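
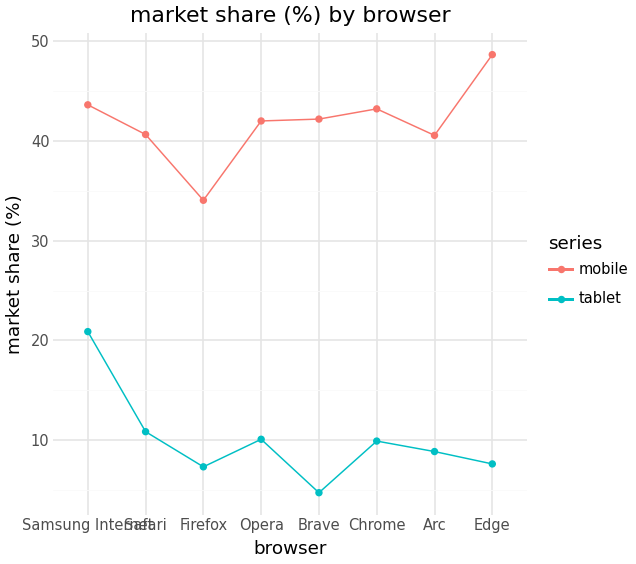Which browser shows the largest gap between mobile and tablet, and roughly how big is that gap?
Edge: mobile ≈ 50, tablet ≈ 10 → gap ≈ 40. Next-largest (Brave) is only ≈ 35.

Edge, ≈ 40 %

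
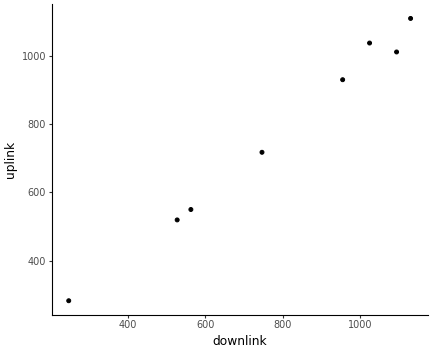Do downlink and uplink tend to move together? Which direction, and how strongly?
Points are positively correlated; strong (|r| ≈ 1.0).

positive, strong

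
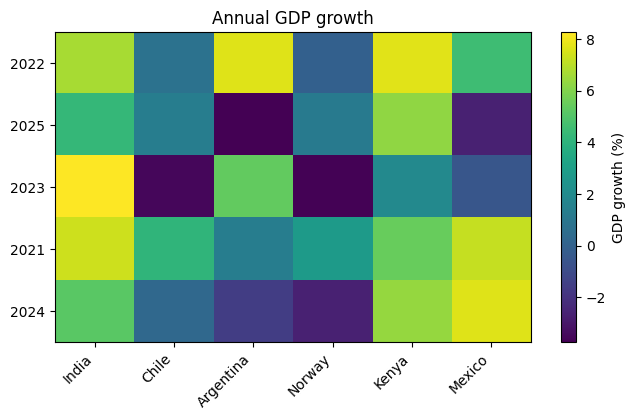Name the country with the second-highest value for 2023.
Top 3 for 2023: India ≈ 8, Argentina ≈ 6, Kenya ≈ 2.

Argentina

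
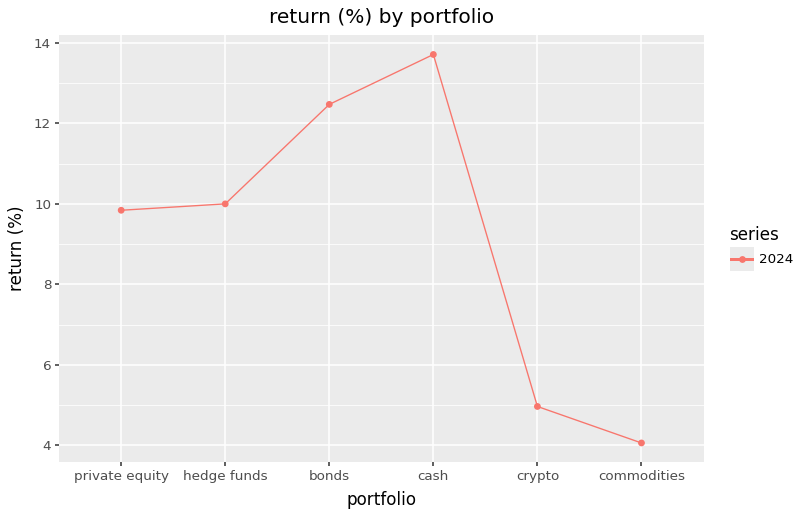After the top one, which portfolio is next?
Top 3: cash ≈ 14, bonds ≈ 12, hedge funds ≈ 10.

bonds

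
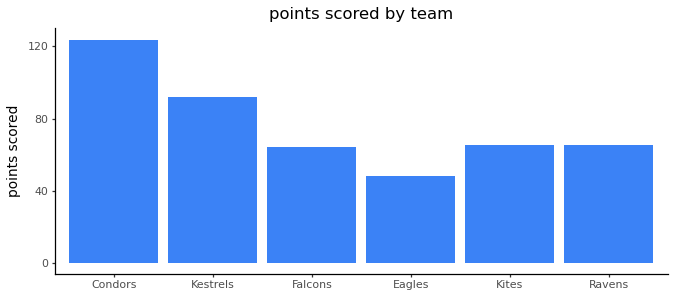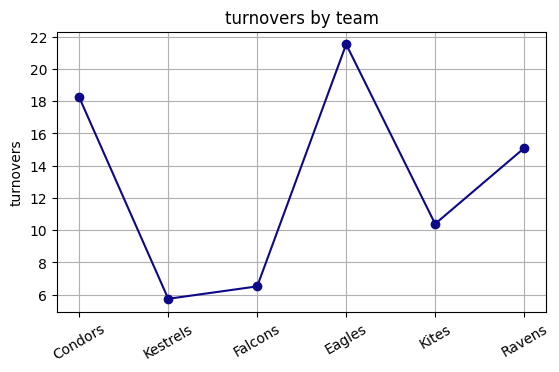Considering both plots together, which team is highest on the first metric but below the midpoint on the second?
Kestrels

Chart 2 median turnovers ≈ 12; below-median teams: Kestrels, Falcons, Kites. Among those, Kestrels has the highest points scored (≈ 100).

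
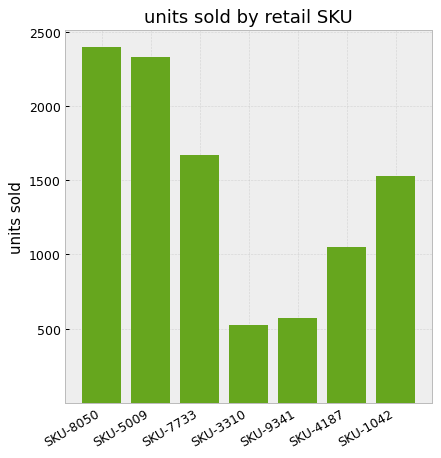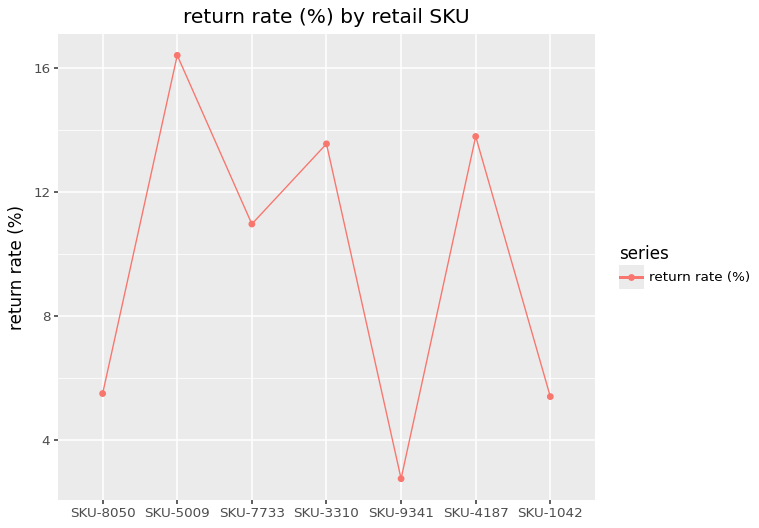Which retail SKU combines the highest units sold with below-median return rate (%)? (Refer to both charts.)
Chart 2 median return rate (%) ≈ 10; below-median retail SKUs: SKU-8050, SKU-9341, SKU-1042. Among those, SKU-8050 has the highest units sold (≈ 2500).

SKU-8050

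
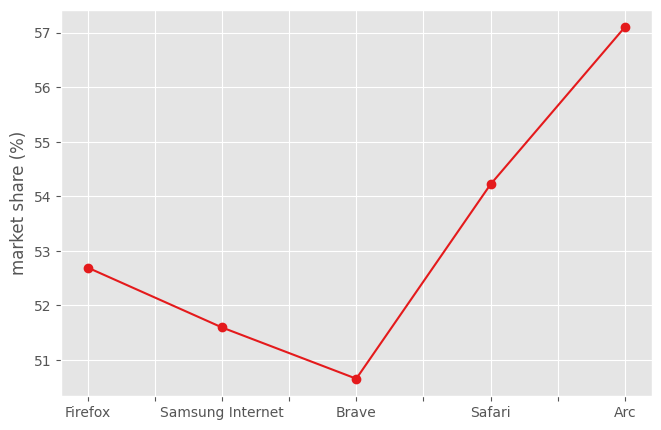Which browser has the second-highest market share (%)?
Safari

Top 3: Arc ≈ 57, Safari ≈ 54, Firefox ≈ 53.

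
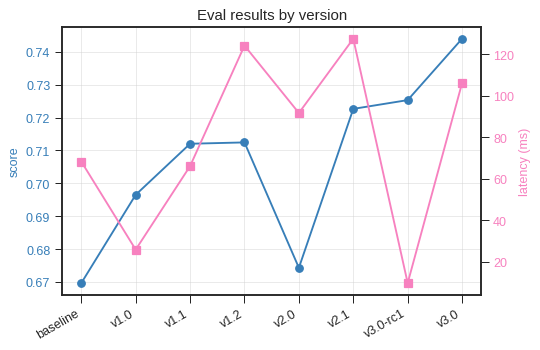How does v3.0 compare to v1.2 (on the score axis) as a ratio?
v3.0 ≈ 0.74, v1.2 ≈ 0.71; 0.74/0.71 ≈ 1.04.

≈ 1.04×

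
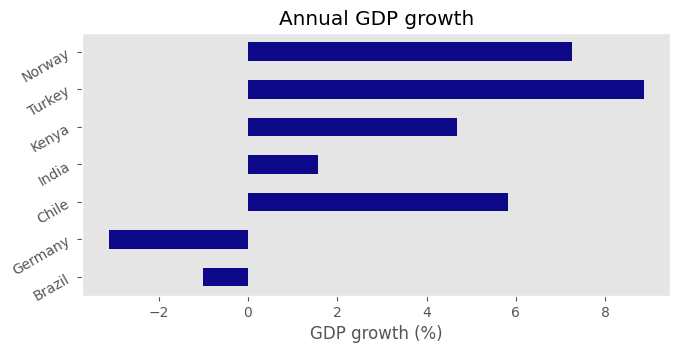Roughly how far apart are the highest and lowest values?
Max Turkey ≈ 9, min Germany ≈ -3; range ≈ 12.

≈ 12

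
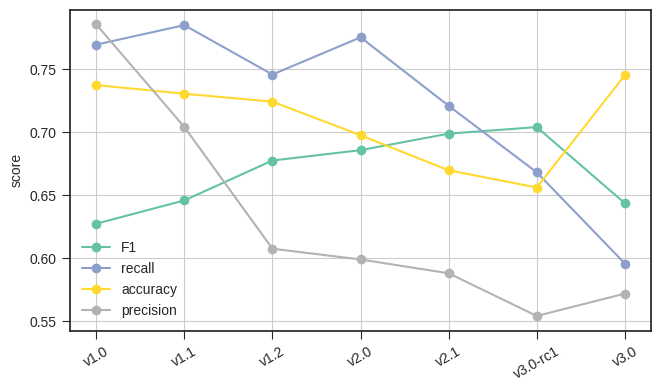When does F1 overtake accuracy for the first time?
v2.1

v2.0: F1 ≈ 0.68 vs accuracy ≈ 0.70 (not yet); v2.1: F1 ≈ 0.70 vs accuracy ≈ 0.66 (first crossover).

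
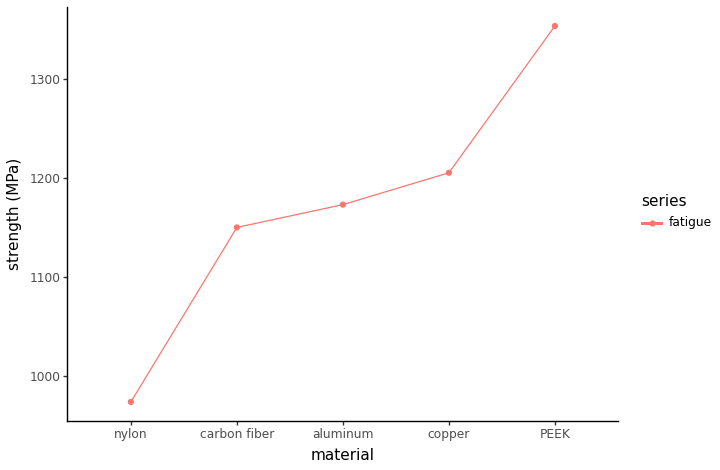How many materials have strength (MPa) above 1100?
4

Above 1100: carbon fiber, aluminum, copper, PEEK.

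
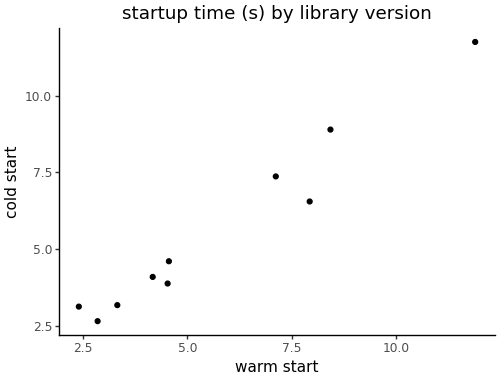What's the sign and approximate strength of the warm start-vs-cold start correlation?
positive, strong

Points are positively correlated; strong (|r| ≈ 1.0).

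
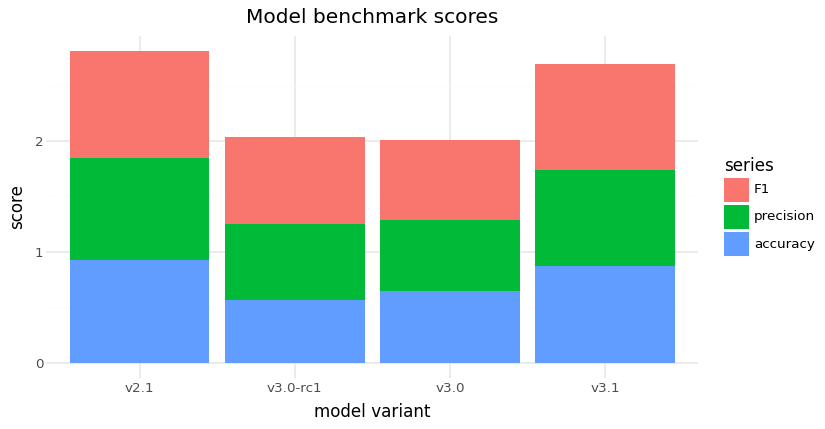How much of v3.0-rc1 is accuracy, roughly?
≈ 0.5

accuracy top ≈ 0.5, bottom ≈ 0.0; segment ≈ 0.5.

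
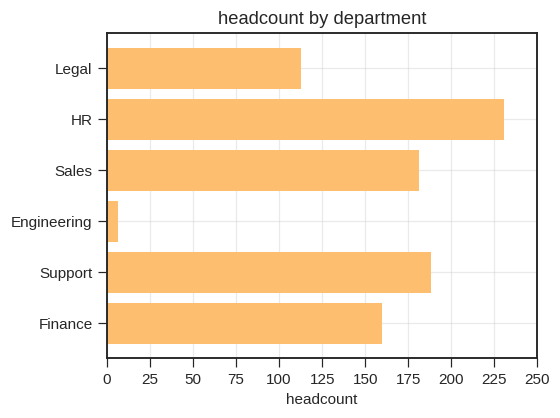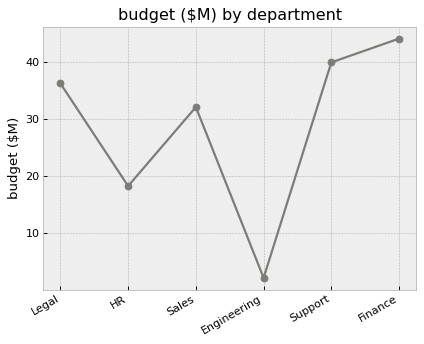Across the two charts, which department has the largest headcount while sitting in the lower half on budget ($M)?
HR

Chart 2 median budget ($M) ≈ 35; below-median departments: HR, Sales, Engineering. Among those, HR has the highest headcount (≈ 225).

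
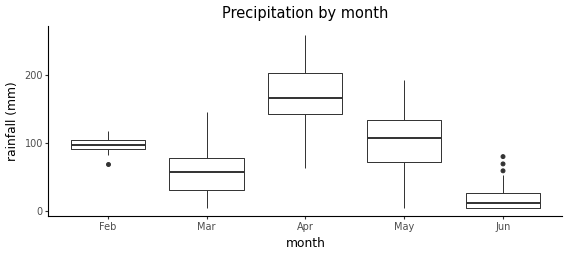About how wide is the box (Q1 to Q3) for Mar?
Q3 ≈ 80, Q1 ≈ 40; IQR ≈ 40.

≈ 40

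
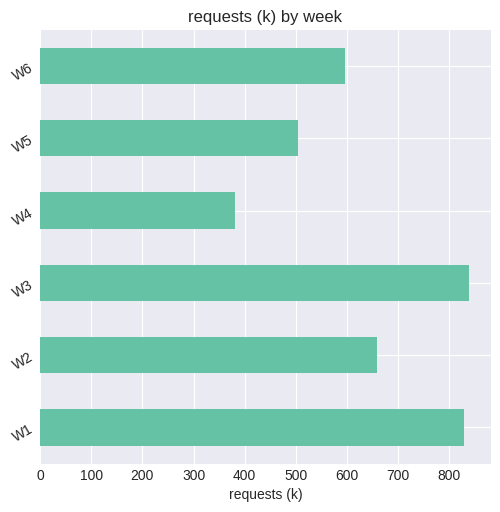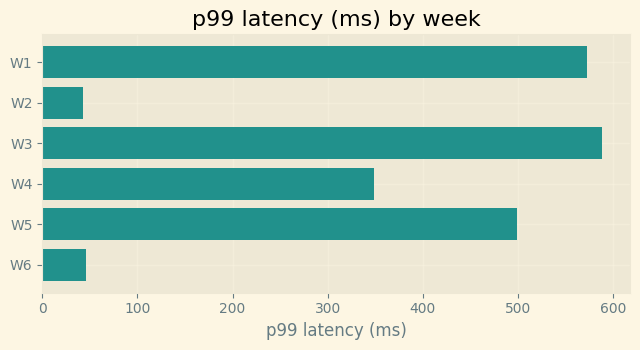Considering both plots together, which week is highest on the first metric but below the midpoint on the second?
Chart 2 median p99 latency (ms) ≈ 400; below-median weeks: W2, W4, W6. Among those, W2 has the highest requests (k) (≈ 700).

W2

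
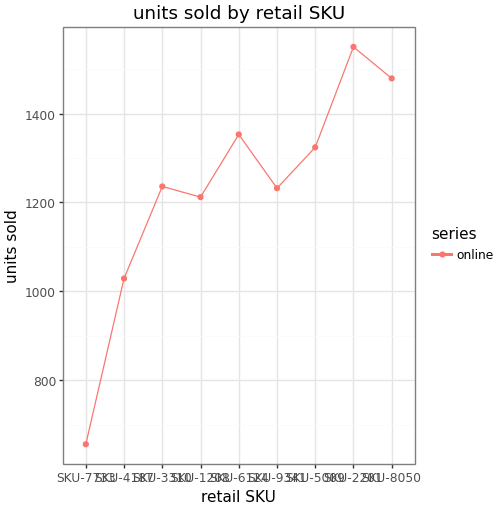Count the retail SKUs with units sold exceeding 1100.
7

Above 1100: SKU-3310, SKU-1208, SKU-6124, SKU-9341, SKU-5009, SKU-2201, SKU-8050.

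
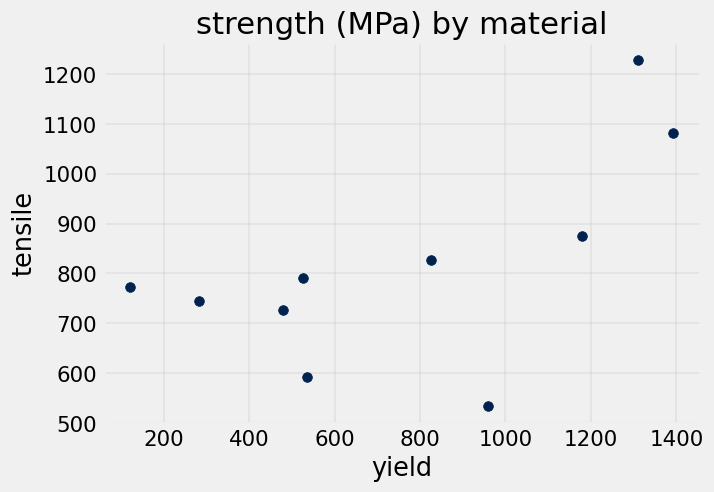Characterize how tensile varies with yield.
Points are positively correlated; moderate (|r| ≈ 0.6).

positive, moderate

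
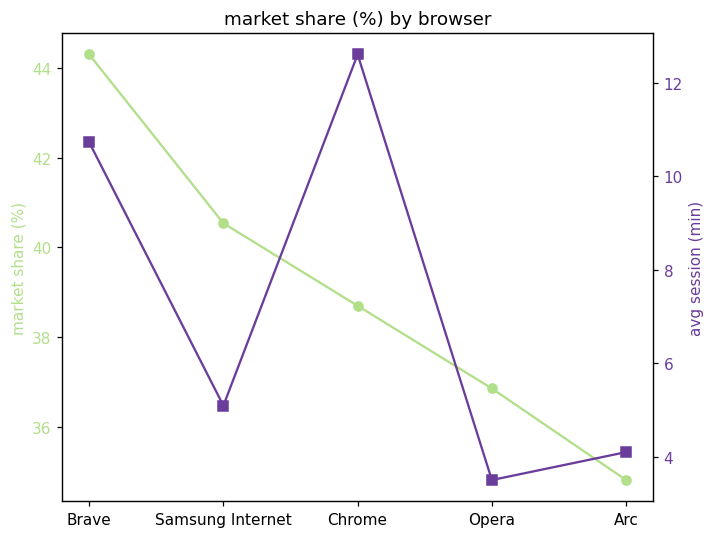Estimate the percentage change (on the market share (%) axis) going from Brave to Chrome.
Brave ≈ 44, Chrome ≈ 39; (39 − 44) / 44 ≈ -11.4%.

≈ -11.4%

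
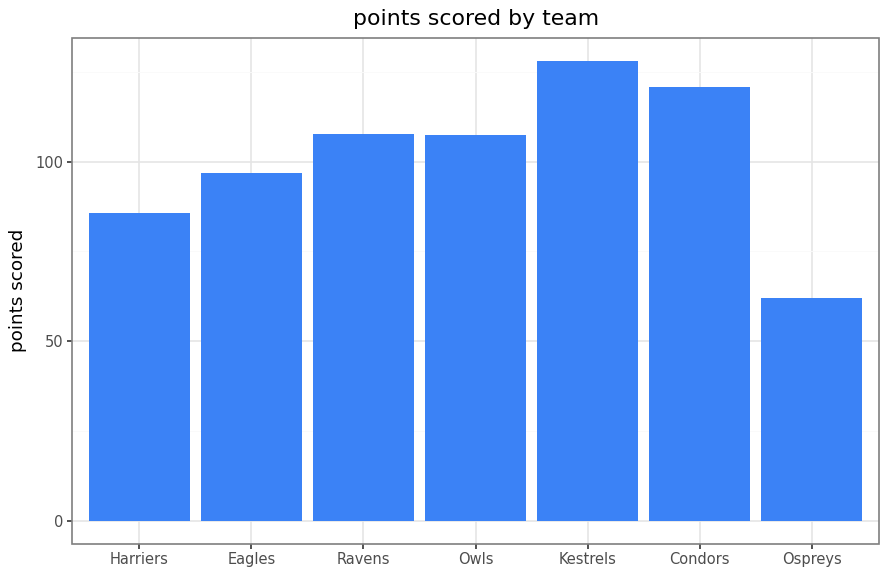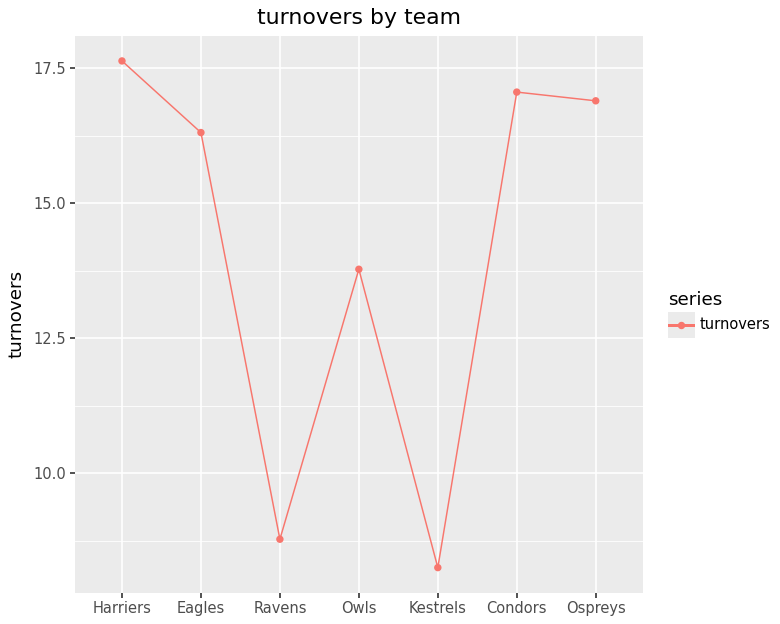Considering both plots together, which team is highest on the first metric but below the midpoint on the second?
Chart 2 median turnovers ≈ 16; below-median teams: Ravens, Owls, Kestrels. Among those, Kestrels has the highest points scored (≈ 120).

Kestrels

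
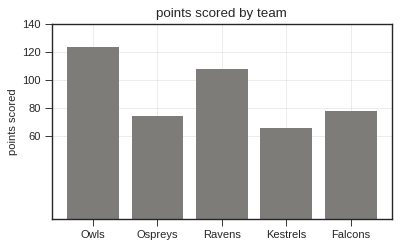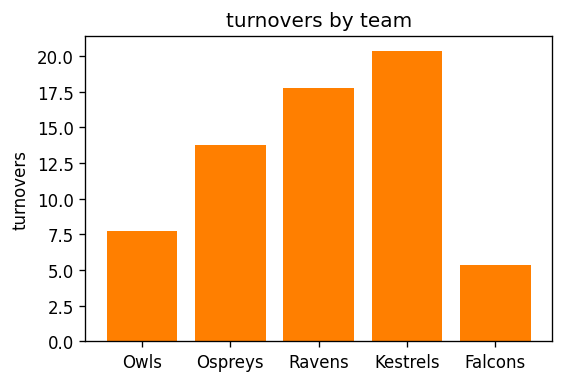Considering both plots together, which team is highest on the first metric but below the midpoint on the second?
Owls

Chart 2 median turnovers ≈ 14; below-median teams: Owls, Falcons. Among those, Owls has the highest points scored (≈ 120).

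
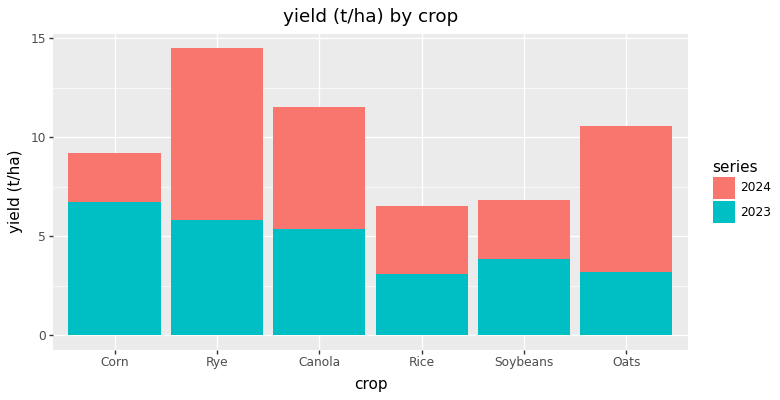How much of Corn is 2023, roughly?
≈ 6

2023 top ≈ 6, bottom ≈ 0; segment ≈ 6.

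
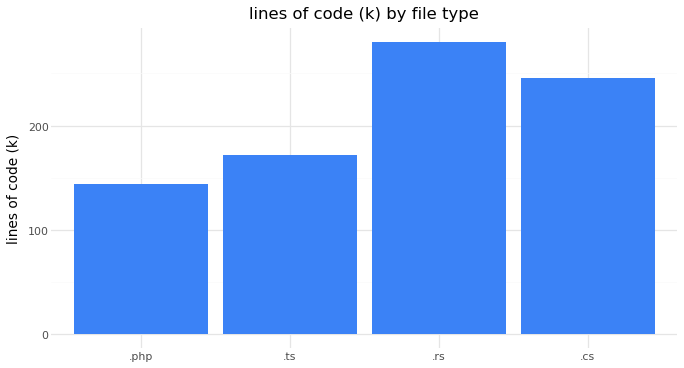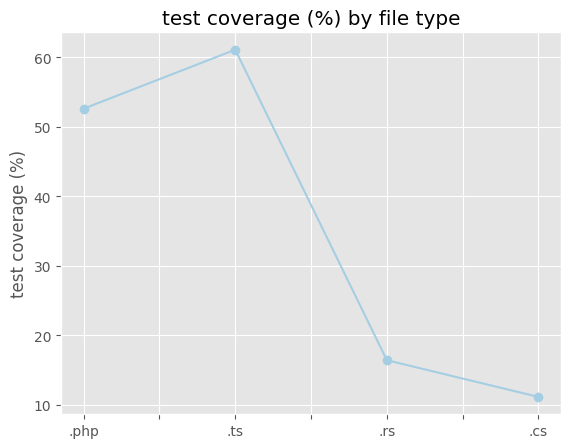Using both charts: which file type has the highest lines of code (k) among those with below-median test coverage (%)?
Chart 2 median test coverage (%) ≈ 30; below-median file types: .rs, .cs. Among those, .rs has the highest lines of code (k) (≈ 300).

.rs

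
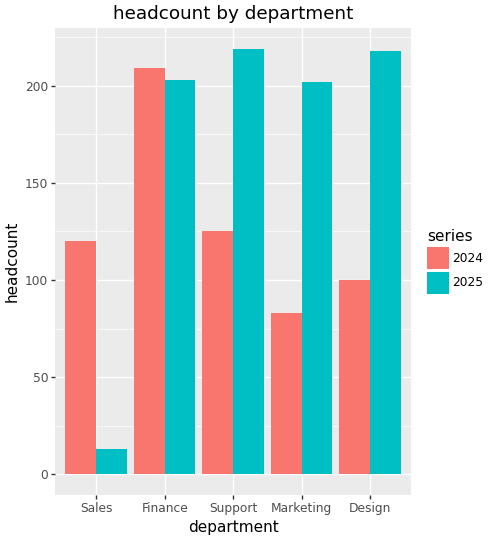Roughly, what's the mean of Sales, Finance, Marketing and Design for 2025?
(20 + 200 + 200 + 220) / 4 ≈ 160.

≈ 160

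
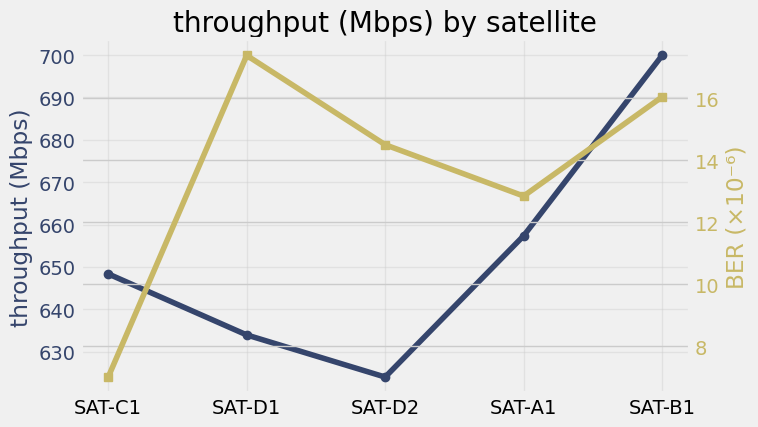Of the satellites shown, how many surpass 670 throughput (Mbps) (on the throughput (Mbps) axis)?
Above 670: SAT-B1.

1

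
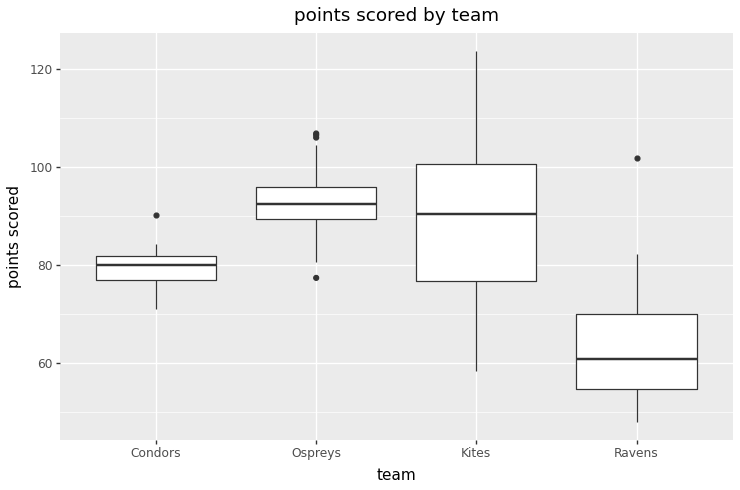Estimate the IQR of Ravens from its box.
Q3 ≈ 70, Q1 ≈ 55; IQR ≈ 15.

≈ 15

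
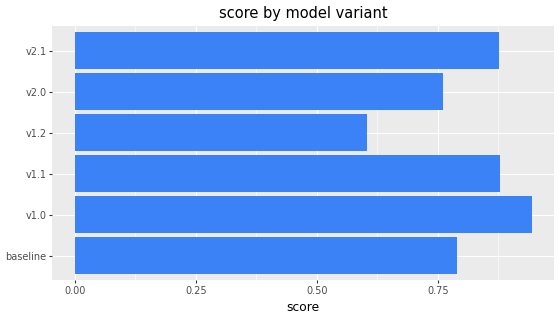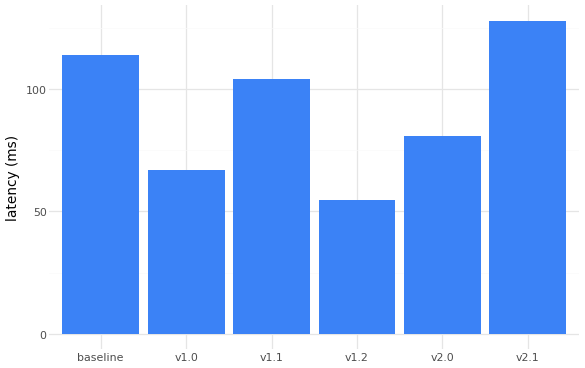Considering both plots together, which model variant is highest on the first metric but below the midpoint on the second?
v1.0

Chart 2 median latency (ms) ≈ 100; below-median model variants: v1.0, v1.2, v2.0. Among those, v1.0 has the highest score (≈ 0.9).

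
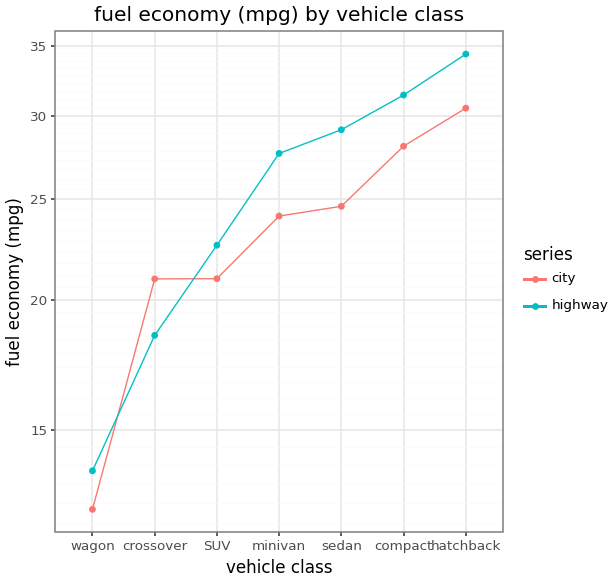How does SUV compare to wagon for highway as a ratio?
SUV ≈ 22, wagon ≈ 14; 22/14 ≈ 1.57.

≈ 1.57×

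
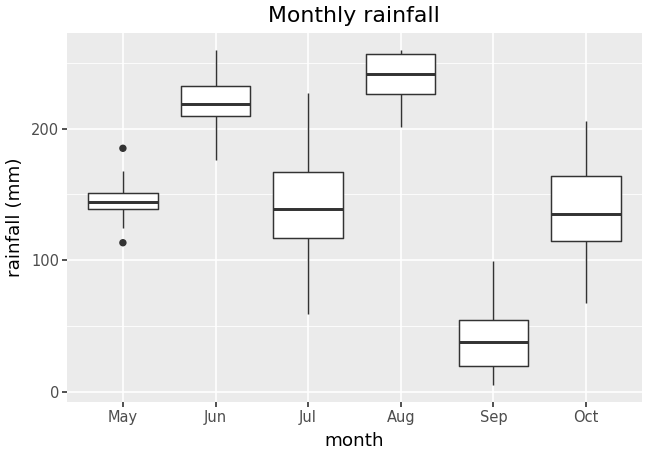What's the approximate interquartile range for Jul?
Q3 ≈ 160, Q1 ≈ 120; IQR ≈ 40.

≈ 40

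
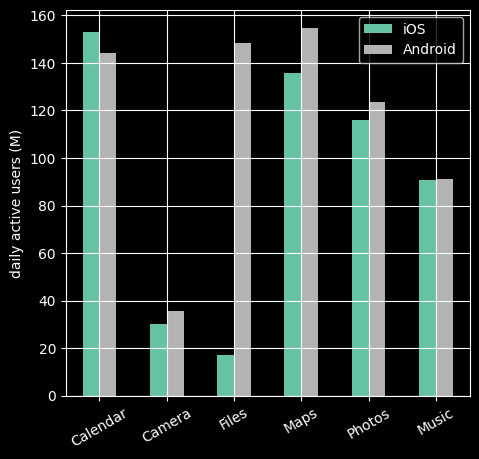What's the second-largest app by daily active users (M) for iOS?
Maps

Top 3 for iOS: Calendar ≈ 160, Maps ≈ 140, Photos ≈ 120.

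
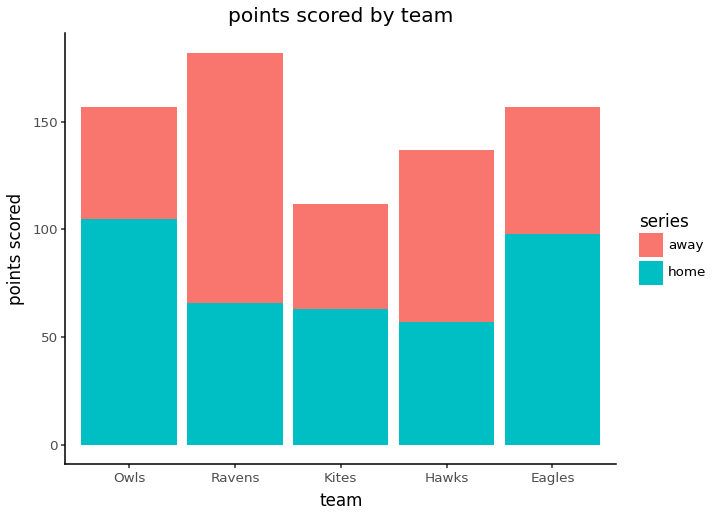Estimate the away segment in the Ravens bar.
away top ≈ 180, bottom ≈ 60; segment ≈ 120.

≈ 120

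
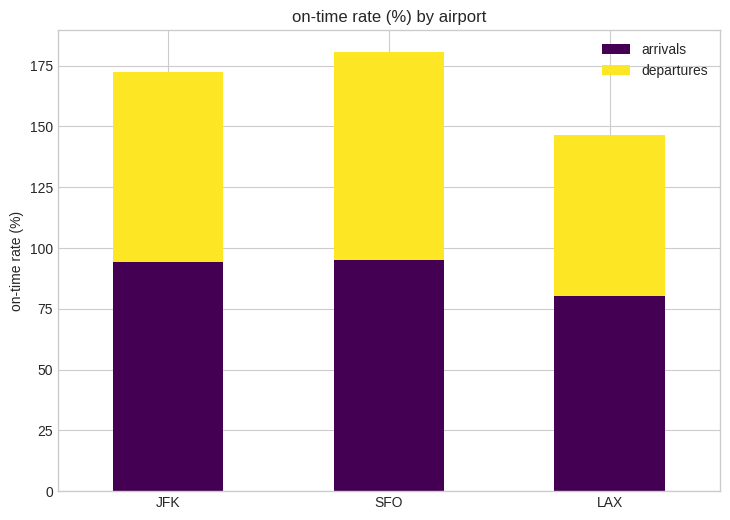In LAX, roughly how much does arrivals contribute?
arrivals top ≈ 80, bottom ≈ 0; segment ≈ 80.

≈ 80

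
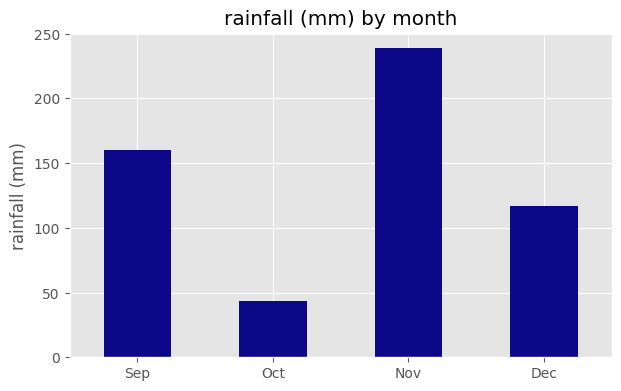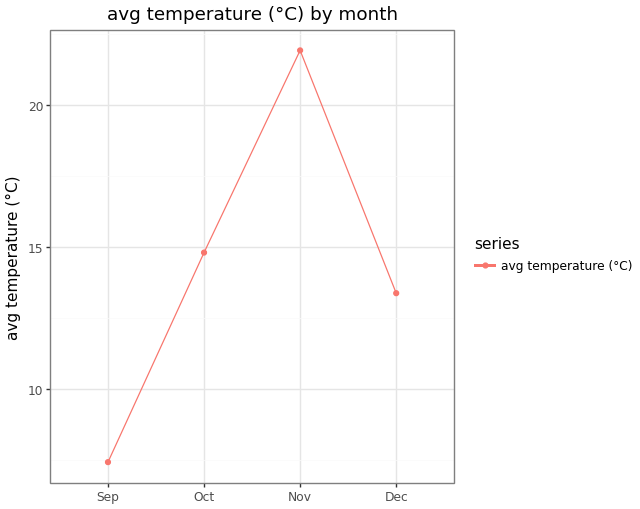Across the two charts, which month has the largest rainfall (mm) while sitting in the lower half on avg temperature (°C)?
Sep

Chart 2 median avg temperature (°C) ≈ 15; below-median months: Sep, Dec. Among those, Sep has the highest rainfall (mm) (≈ 150).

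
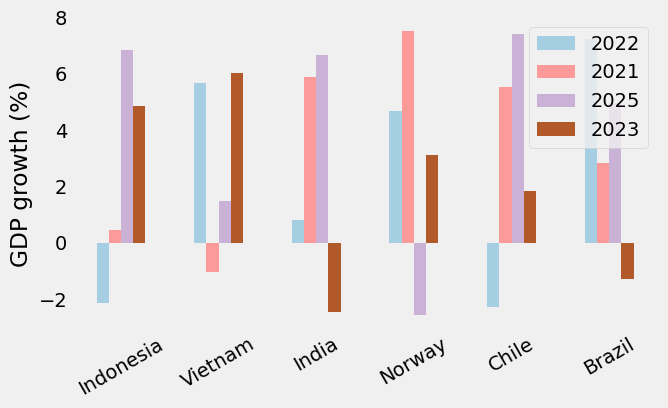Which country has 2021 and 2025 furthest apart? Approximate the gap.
Norway: 2021 ≈ 8, 2025 ≈ -3 → gap ≈ 11. Next-largest (Indonesia) is only ≈ 7.

Norway, ≈ 11 %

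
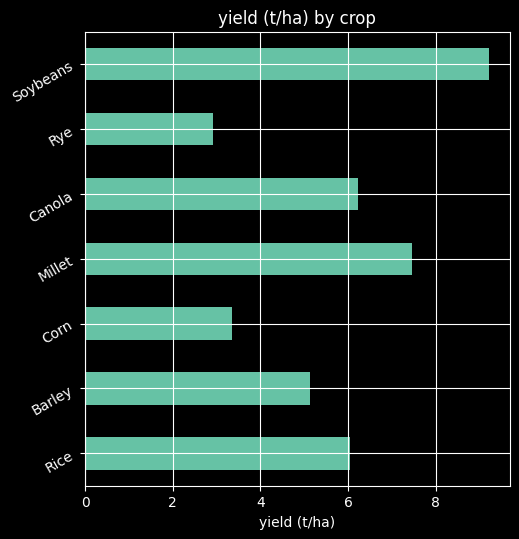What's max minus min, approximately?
≈ 6

Max Soybeans ≈ 9, min Rye ≈ 3; range ≈ 6.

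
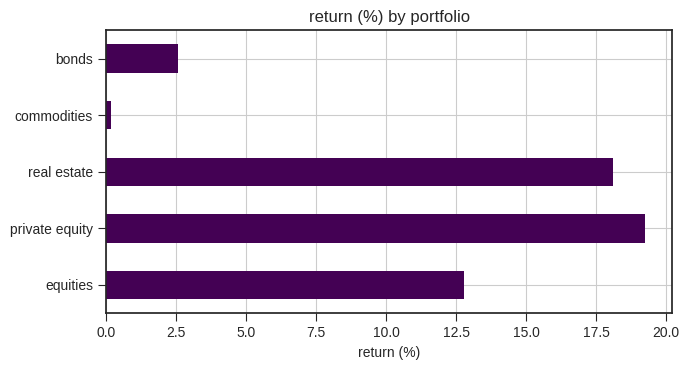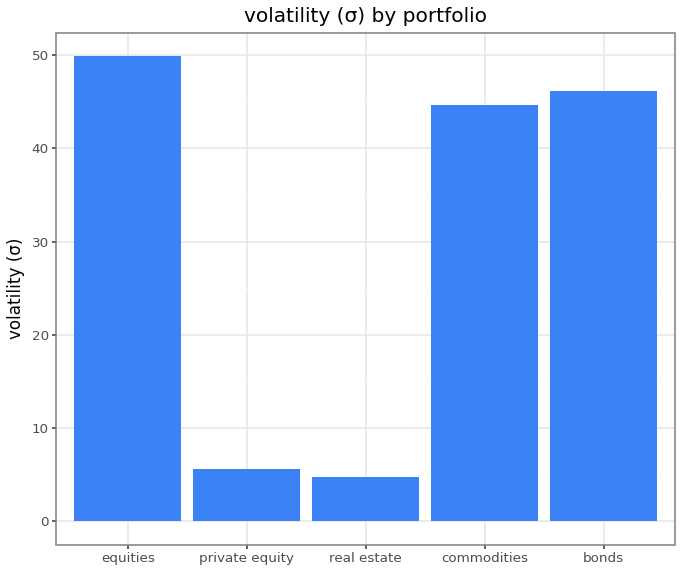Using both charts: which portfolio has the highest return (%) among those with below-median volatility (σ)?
private equity

Chart 2 median volatility (σ) ≈ 45; below-median portfolios: private equity, real estate. Among those, private equity has the highest return (%) (≈ 20).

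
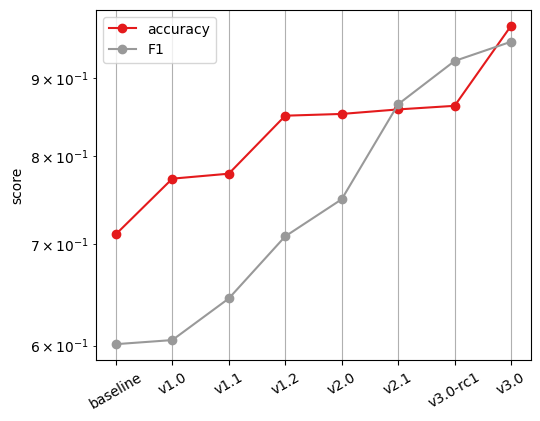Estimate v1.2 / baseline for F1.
v1.2 ≈ 0.70, baseline ≈ 0.60; 0.70/0.60 ≈ 1.17.

≈ 1.17×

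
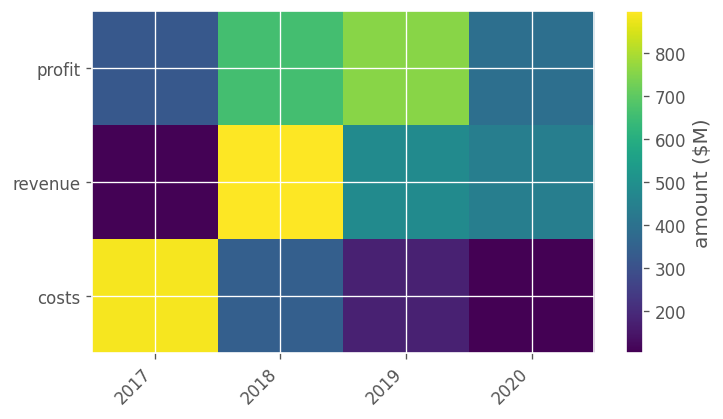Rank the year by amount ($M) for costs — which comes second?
Top 3 for costs: 2017 ≈ 900, 2018 ≈ 300, 2019 ≈ 200.

2018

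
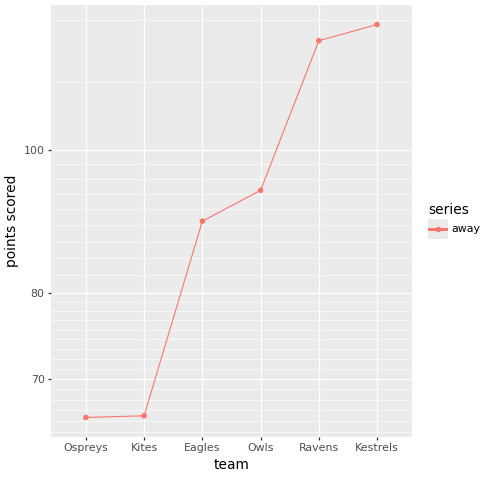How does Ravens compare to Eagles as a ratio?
≈ 1.33×

Ravens ≈ 120, Eagles ≈ 90; 120/90 ≈ 1.33.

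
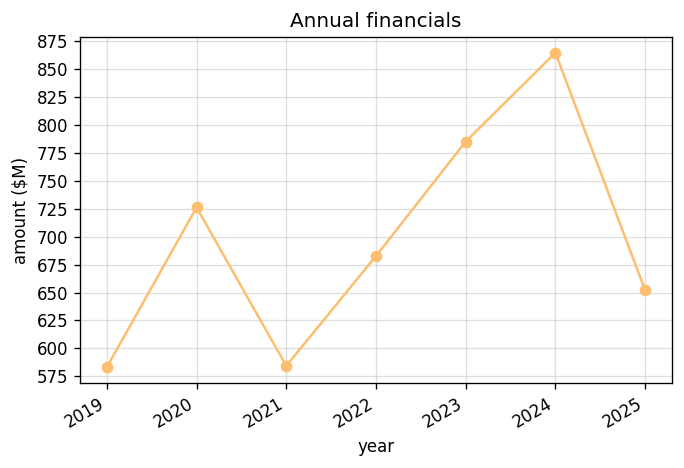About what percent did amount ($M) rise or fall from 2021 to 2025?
≈ +13%

2021 ≈ 575, 2025 ≈ 650; (650 − 575) / 575 ≈ +13%.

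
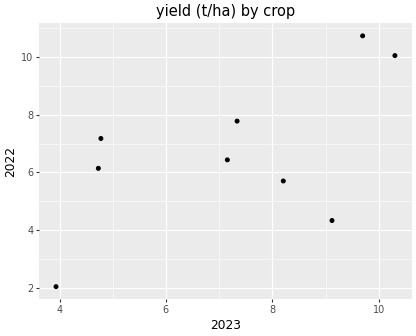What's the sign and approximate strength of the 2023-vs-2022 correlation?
positive, moderate

Points are positively correlated; moderate (|r| ≈ 0.6).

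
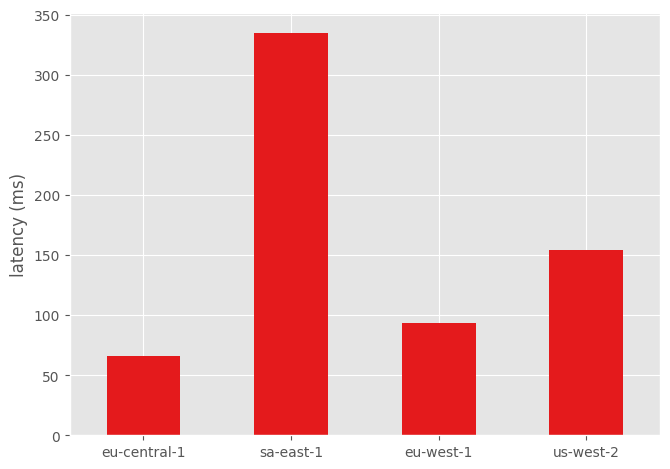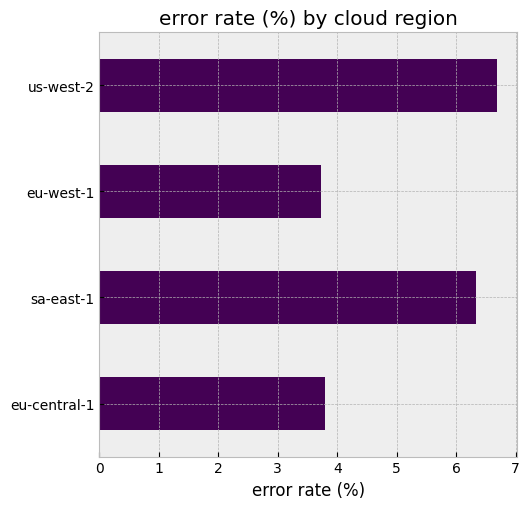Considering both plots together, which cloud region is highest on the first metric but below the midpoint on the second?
eu-west-1

Chart 2 median error rate (%) ≈ 5; below-median cloud regions: eu-central-1, eu-west-1. Among those, eu-west-1 has the highest latency (ms) (≈ 100).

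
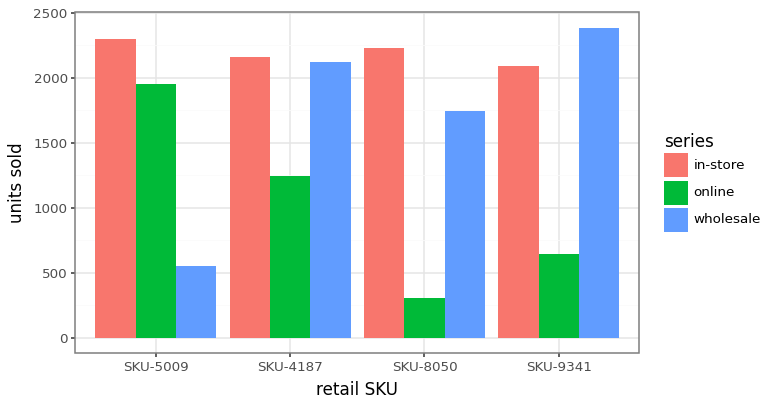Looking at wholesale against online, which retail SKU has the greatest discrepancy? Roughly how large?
SKU-9341, ≈ 1800

SKU-9341: wholesale ≈ 2400, online ≈ 600 → gap ≈ 1800. Next-largest (SKU-8050) is only ≈ 1400.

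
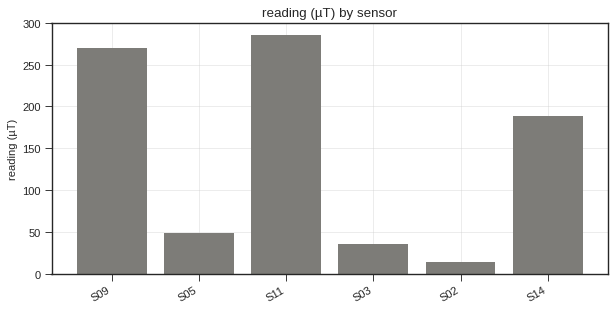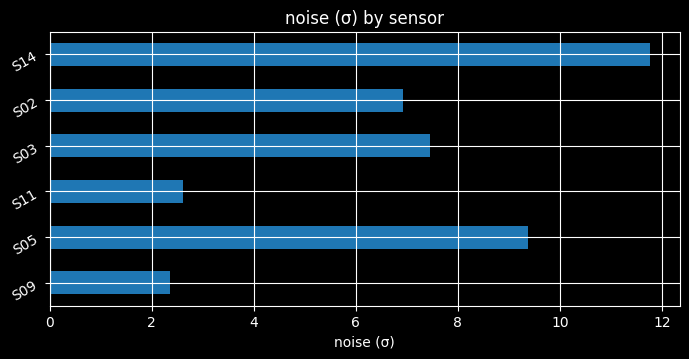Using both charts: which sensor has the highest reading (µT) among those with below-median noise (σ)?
Chart 2 median noise (σ) ≈ 8; below-median sensors: S09, S11, S02. Among those, S11 has the highest reading (µT) (≈ 300).

S11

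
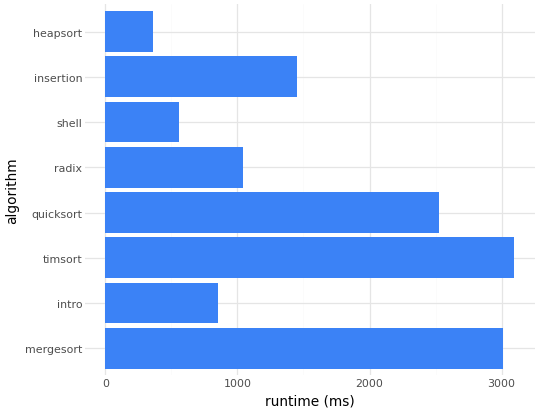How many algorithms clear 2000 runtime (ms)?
3

Above 2000: mergesort, timsort, quicksort.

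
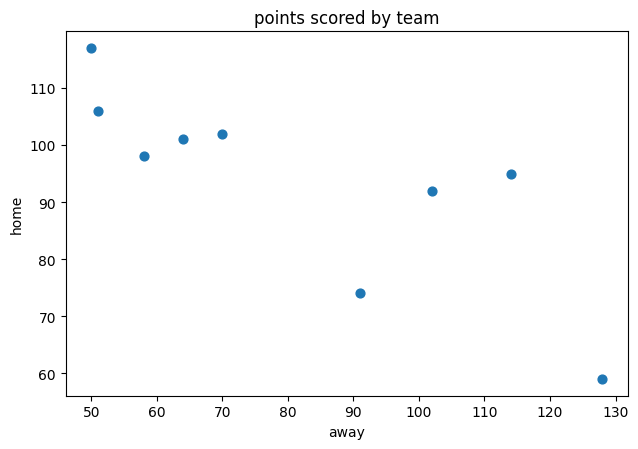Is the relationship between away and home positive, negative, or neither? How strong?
negative, strong

Points are negatively correlated; strong (|r| ≈ 0.8).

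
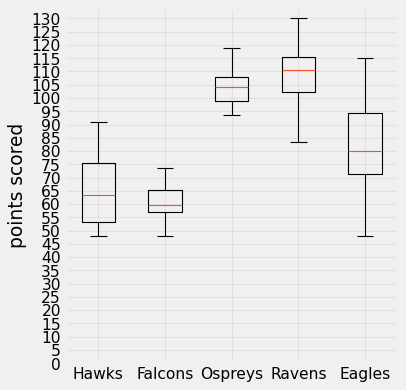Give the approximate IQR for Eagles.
≈ 25

Q3 ≈ 95, Q1 ≈ 70; IQR ≈ 25.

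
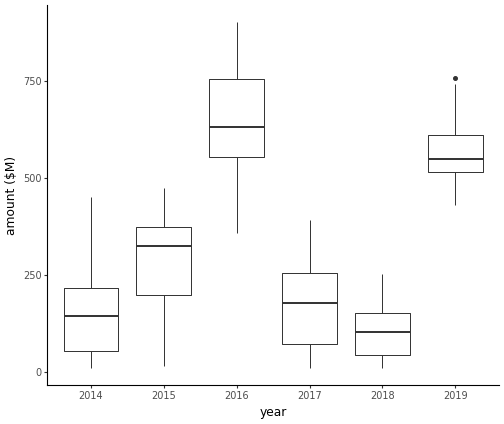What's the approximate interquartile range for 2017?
Q3 ≈ 250, Q1 ≈ 50; IQR ≈ 200.

≈ 200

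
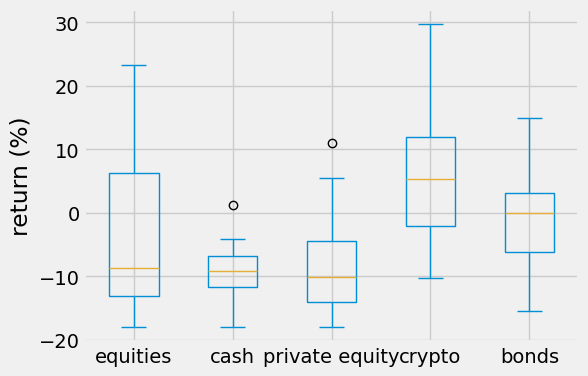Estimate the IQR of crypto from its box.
Q3 ≈ 12, Q1 ≈ -2; IQR ≈ 14.

≈ 14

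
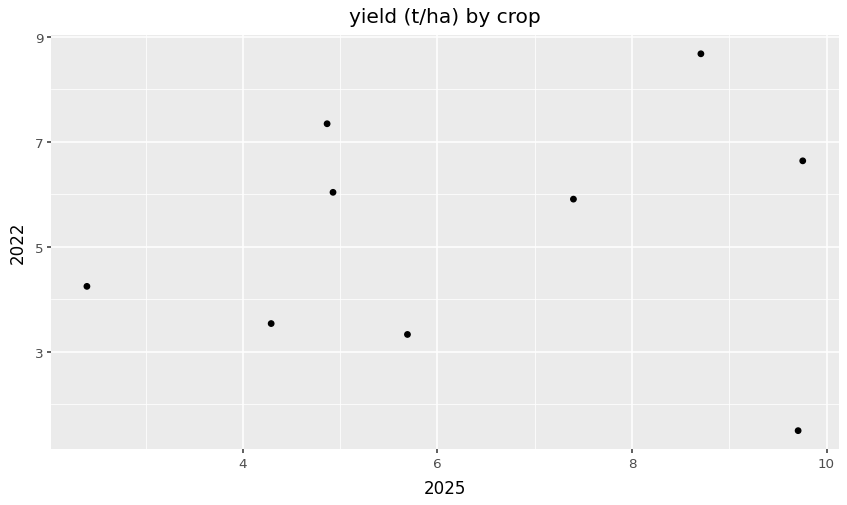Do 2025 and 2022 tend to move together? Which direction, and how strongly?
no clear correlation

Points are roughly uncorrelated; weak (|r| ≈ 0.1).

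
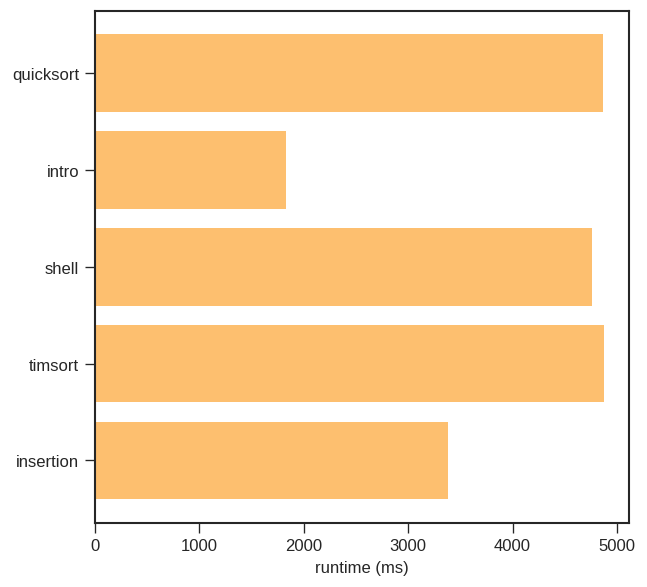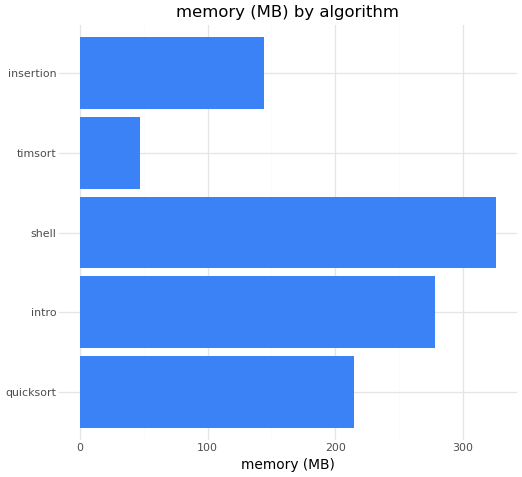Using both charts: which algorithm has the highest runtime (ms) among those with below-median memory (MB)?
timsort

Chart 2 median memory (MB) ≈ 200; below-median algorithms: timsort, insertion. Among those, timsort has the highest runtime (ms) (≈ 5000).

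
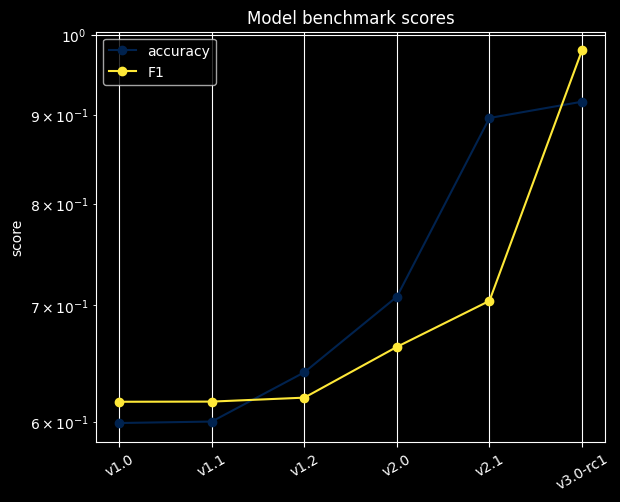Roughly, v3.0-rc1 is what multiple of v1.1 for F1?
≈ 1.67×

v3.0-rc1 ≈ 1.00, v1.1 ≈ 0.60; 1.00/0.60 ≈ 1.67.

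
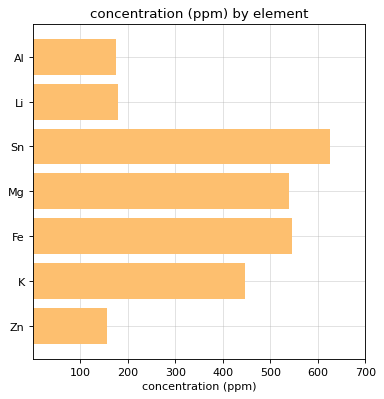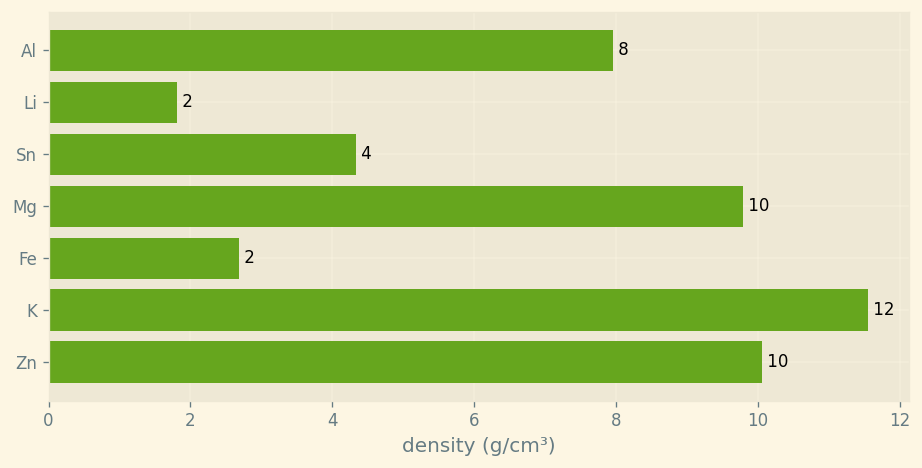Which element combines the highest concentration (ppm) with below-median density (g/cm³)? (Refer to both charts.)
Chart 2 median density (g/cm³) ≈ 8; below-median elements: Li, Sn, Fe. Among those, Sn has the highest concentration (ppm) (≈ 600).

Sn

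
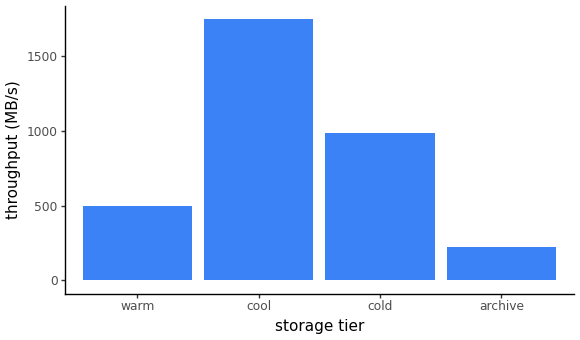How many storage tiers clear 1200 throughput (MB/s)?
Above 1200: cool.

1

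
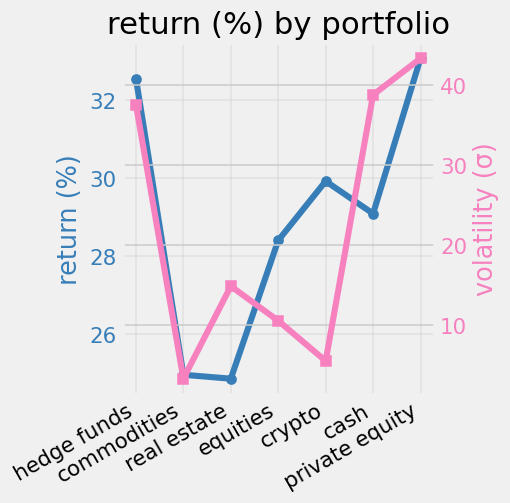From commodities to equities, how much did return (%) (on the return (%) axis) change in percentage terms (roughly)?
commodities ≈ 25, equities ≈ 28; (28 − 25) / 25 ≈ +12%.

≈ +12%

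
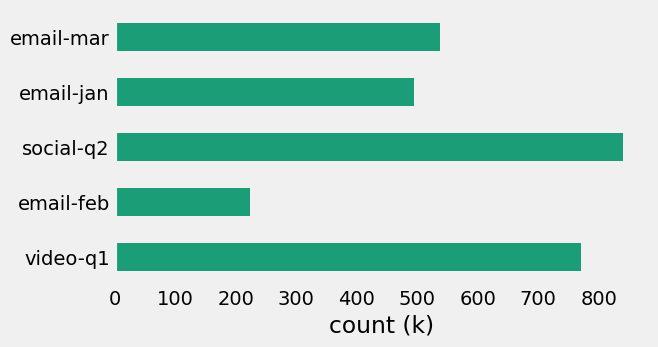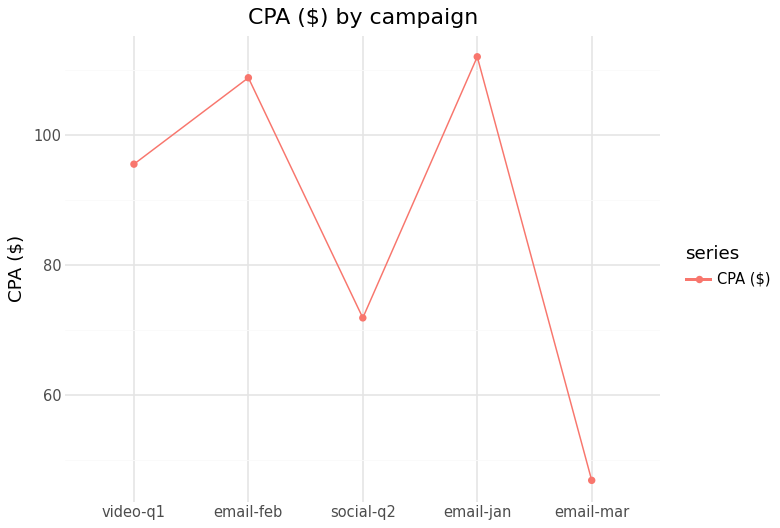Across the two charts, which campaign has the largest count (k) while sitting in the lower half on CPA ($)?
social-q2

Chart 2 median CPA ($) ≈ 100; below-median campaigns: social-q2, email-mar. Among those, social-q2 has the highest count (k) (≈ 800).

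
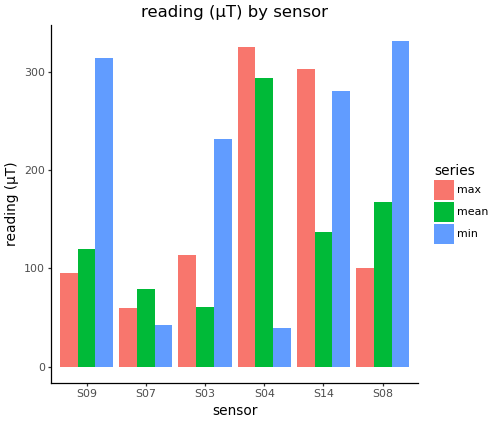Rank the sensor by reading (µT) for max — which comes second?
Top 3 for max: S04 ≈ 350, S14 ≈ 300, S03 ≈ 100.

S14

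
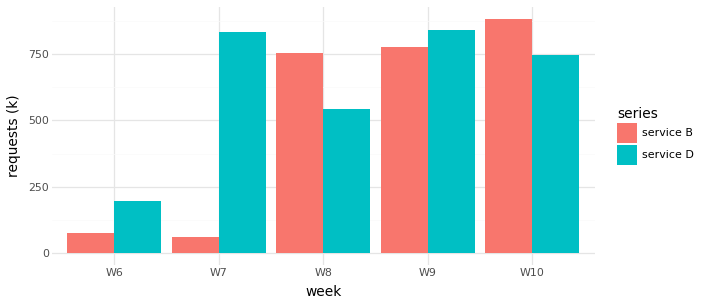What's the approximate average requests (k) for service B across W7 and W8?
≈ 450

(100 + 800) / 2 ≈ 450.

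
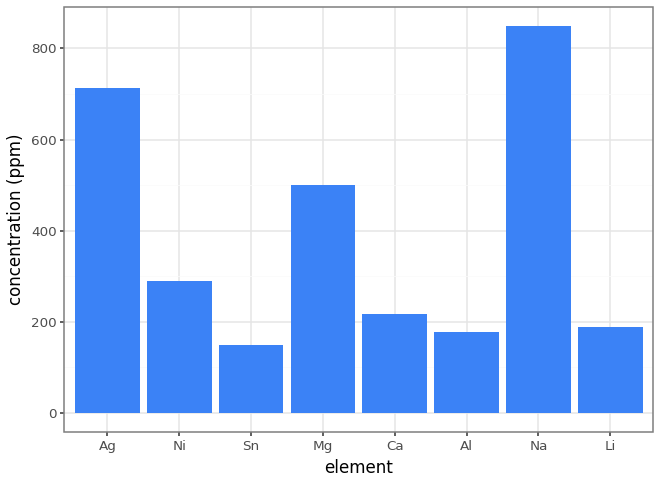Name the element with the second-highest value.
Ag

Top 3: Na ≈ 800, Ag ≈ 700, Mg ≈ 500.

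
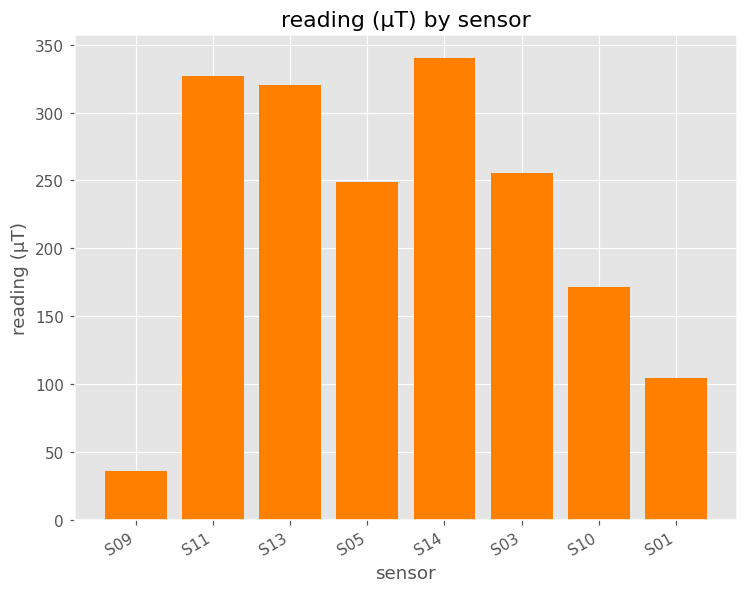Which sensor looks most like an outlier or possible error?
S09 ≈ 50; the rest sit between ≈ 100 and ≈ 350.

S09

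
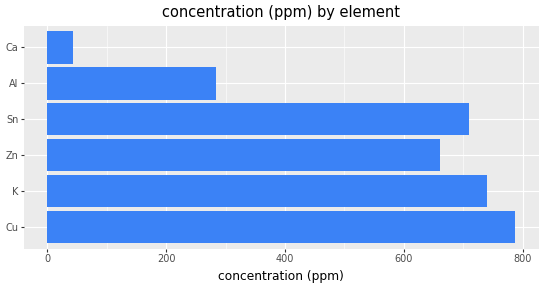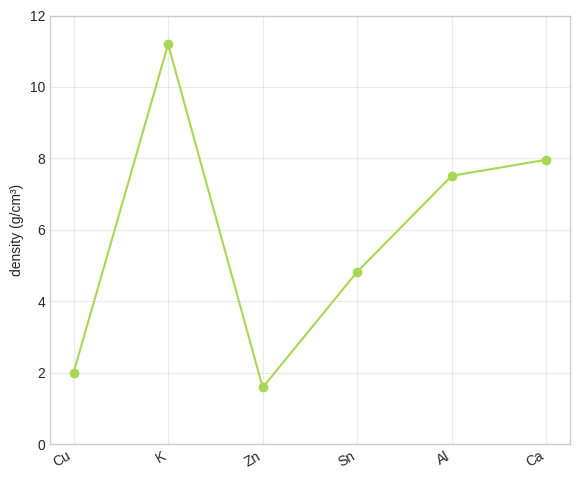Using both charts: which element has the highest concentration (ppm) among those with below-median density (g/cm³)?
Cu

Chart 2 median density (g/cm³) ≈ 6; below-median elements: Cu, Zn, Sn. Among those, Cu has the highest concentration (ppm) (≈ 800).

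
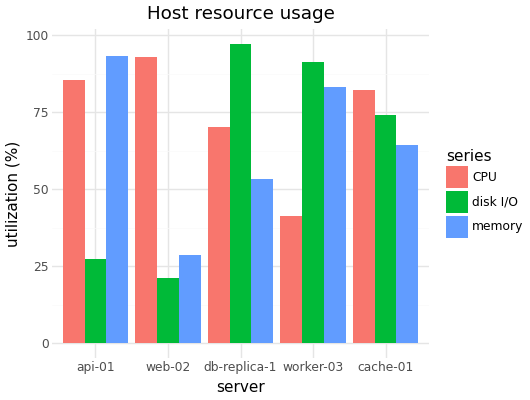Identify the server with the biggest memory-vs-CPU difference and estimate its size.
web-02, ≈ 60 %

web-02: memory ≈ 30, CPU ≈ 90 → gap ≈ 60. Next-largest (worker-03) is only ≈ 40.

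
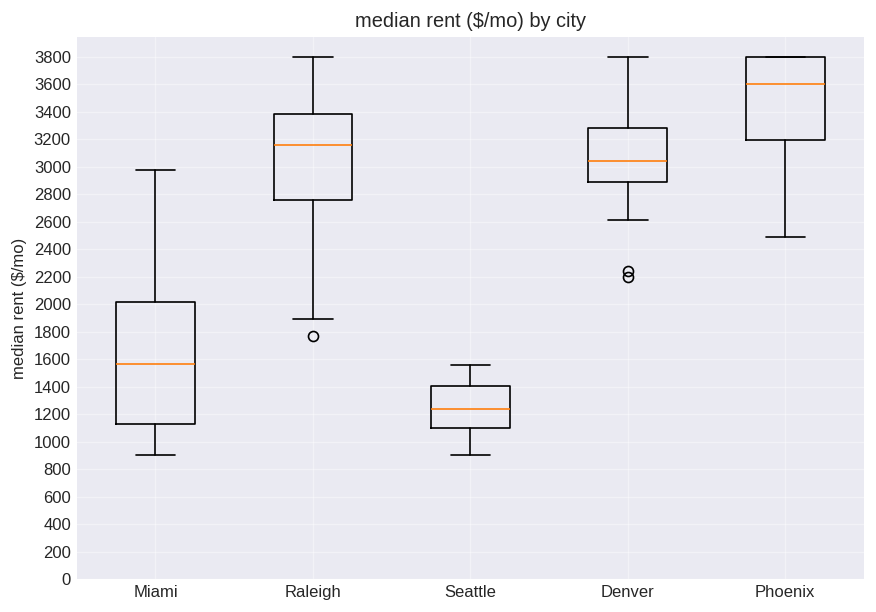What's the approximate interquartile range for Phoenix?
≈ 600

Q3 ≈ 3800, Q1 ≈ 3200; IQR ≈ 600.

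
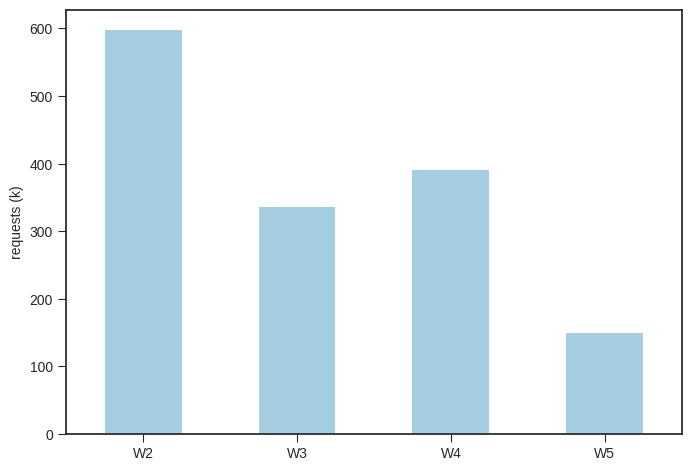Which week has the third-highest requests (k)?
Top 4: W2 ≈ 600, W4 ≈ 400, W3 ≈ 350, W5 ≈ 150.

W3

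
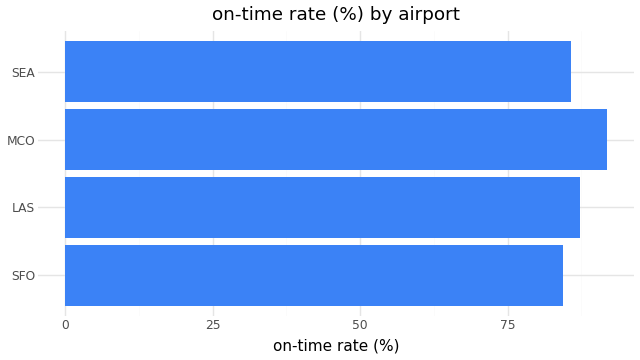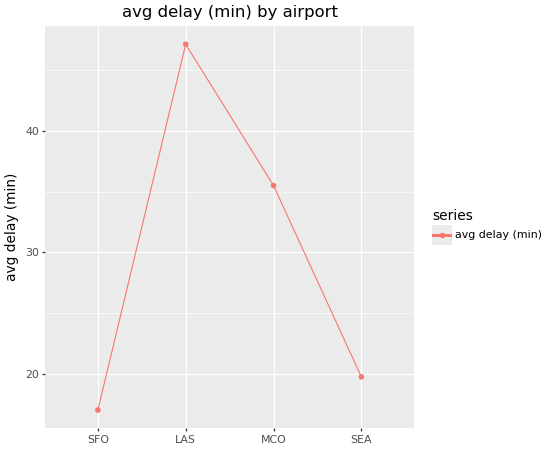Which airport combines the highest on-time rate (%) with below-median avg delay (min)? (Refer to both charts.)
Chart 2 median avg delay (min) ≈ 30; below-median airports: SFO, SEA. Among those, SEA has the highest on-time rate (%) (≈ 90).

SEA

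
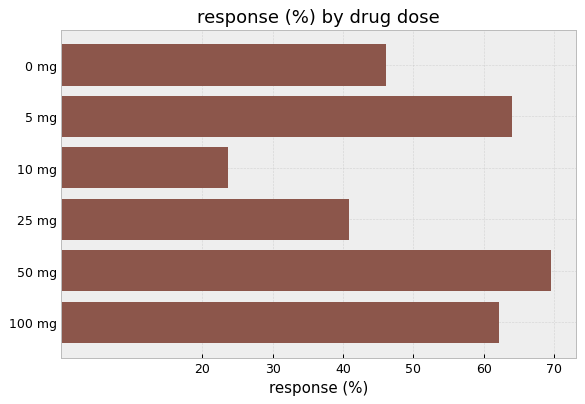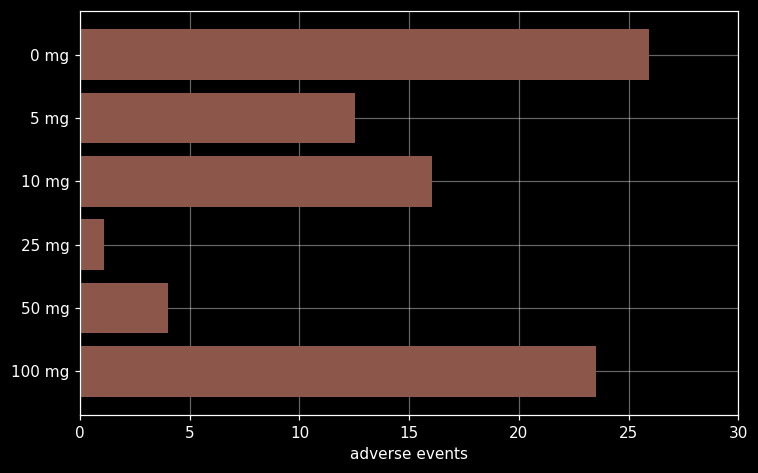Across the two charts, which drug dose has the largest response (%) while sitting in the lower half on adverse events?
Chart 2 median adverse events ≈ 15; below-median drug doses: 5 mg, 25 mg, 50 mg. Among those, 50 mg has the highest response (%) (≈ 70).

50 mg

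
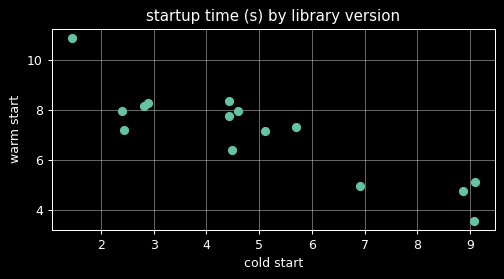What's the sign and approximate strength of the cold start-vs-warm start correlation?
negative, strong

Points are negatively correlated; strong (|r| ≈ 0.9).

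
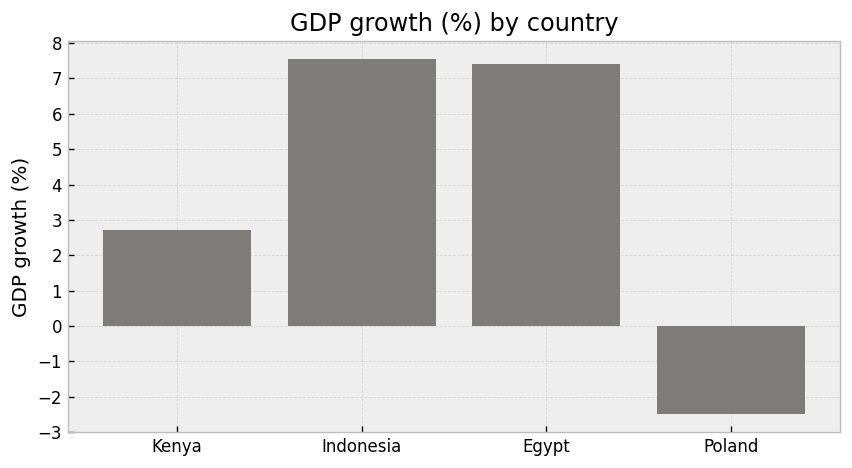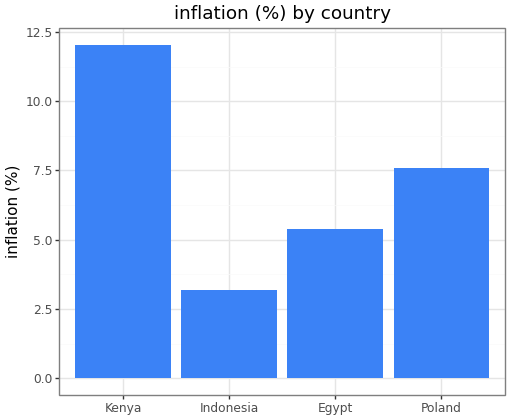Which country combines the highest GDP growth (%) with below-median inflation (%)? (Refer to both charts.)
Indonesia

Chart 2 median inflation (%) ≈ 6; below-median countries: Indonesia, Egypt. Among those, Indonesia has the highest GDP growth (%) (≈ 8).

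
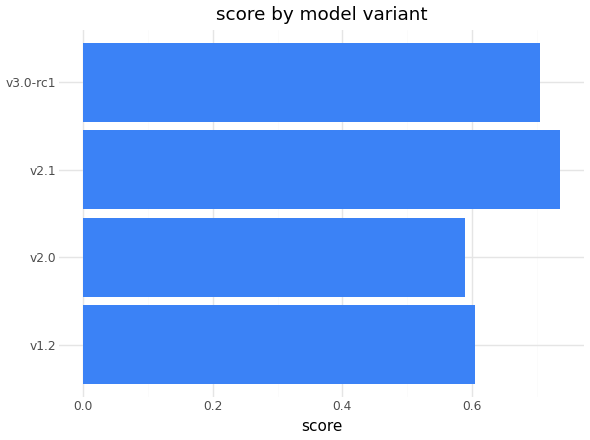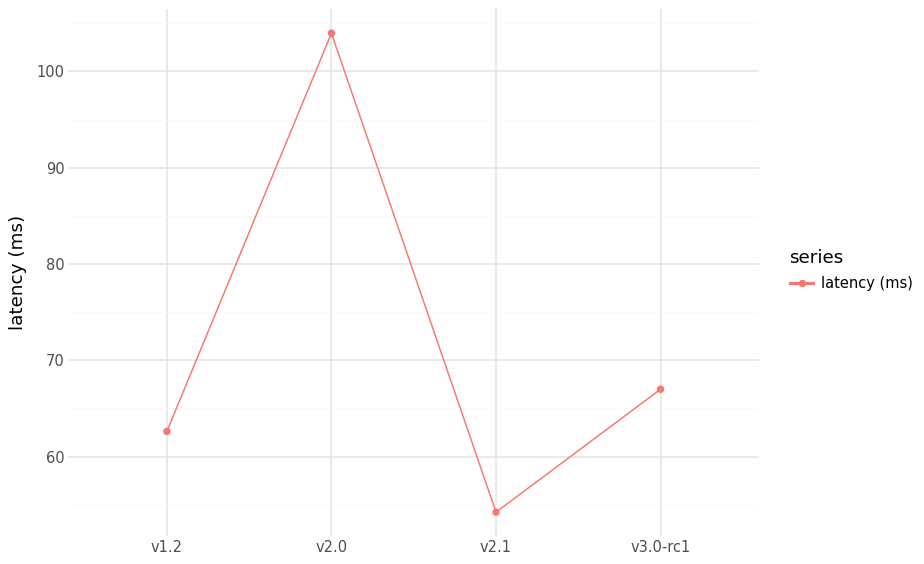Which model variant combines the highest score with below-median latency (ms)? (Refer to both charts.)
Chart 2 median latency (ms) ≈ 60; below-median model variants: v1.2, v2.1. Among those, v2.1 has the highest score (≈ 0.7).

v2.1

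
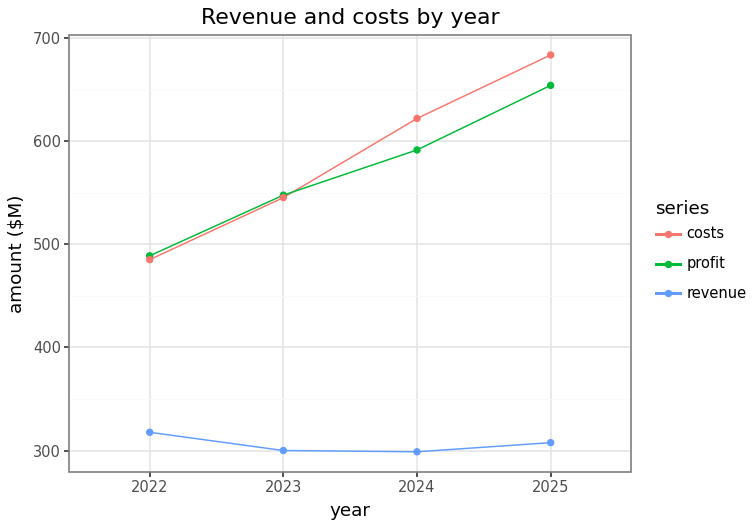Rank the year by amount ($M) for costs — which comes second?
Top 3 for costs: 2025 ≈ 700, 2024 ≈ 600, 2023 ≈ 550.

2024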